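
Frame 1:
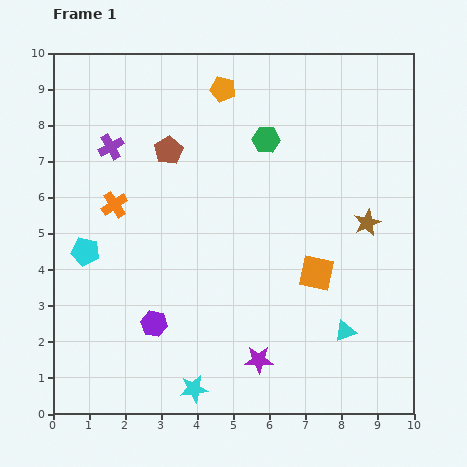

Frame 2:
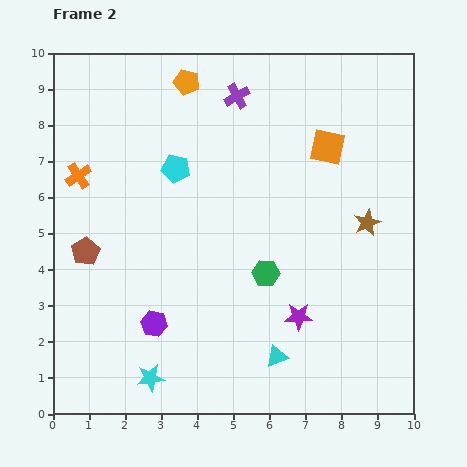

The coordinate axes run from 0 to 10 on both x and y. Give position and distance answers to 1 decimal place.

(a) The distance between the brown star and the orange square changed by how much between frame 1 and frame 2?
+0.4

Distance in frame 1: 2.0. Distance in frame 2: 2.4.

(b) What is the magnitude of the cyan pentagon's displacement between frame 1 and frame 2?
3.4

The cyan pentagon moved from (0.9, 4.5) to (3.4, 6.8), a distance of √(2.5² + 2.3²) ≈ 3.4.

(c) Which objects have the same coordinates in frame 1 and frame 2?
the purple hexagon, the brown star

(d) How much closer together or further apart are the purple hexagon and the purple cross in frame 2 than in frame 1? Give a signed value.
+1.7

Distance in frame 1: 5.0. Distance in frame 2: 6.7.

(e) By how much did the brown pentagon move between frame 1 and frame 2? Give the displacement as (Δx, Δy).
(-2.3, -2.8)

The brown pentagon was at (3.2, 7.3) in frame 1 and (0.9, 4.5) in frame 2.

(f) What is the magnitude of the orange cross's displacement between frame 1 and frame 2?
1.3

The orange cross moved from (1.7, 5.8) to (0.7, 6.6), a distance of √(1.0² + 0.8²) ≈ 1.3.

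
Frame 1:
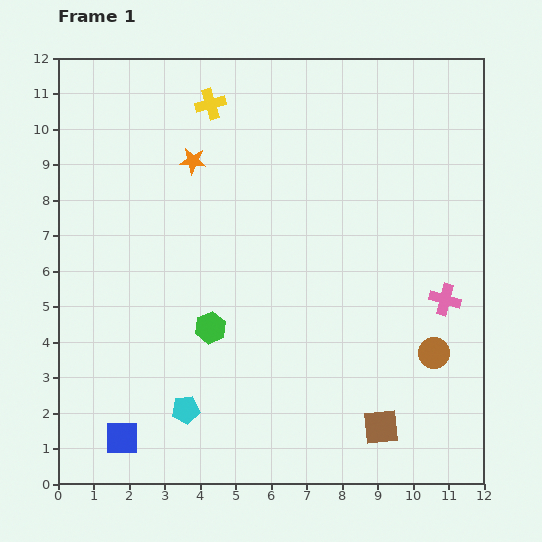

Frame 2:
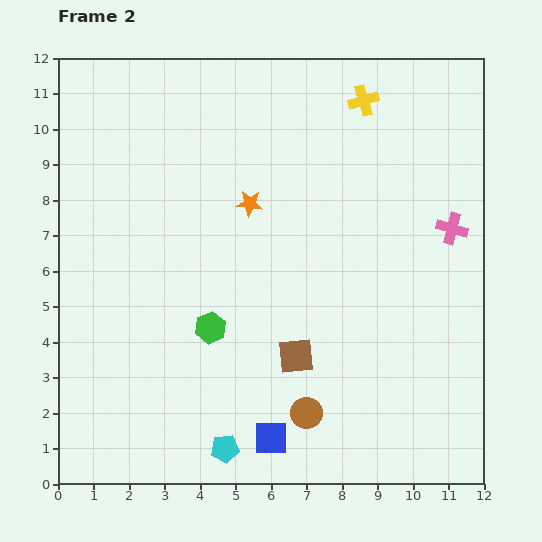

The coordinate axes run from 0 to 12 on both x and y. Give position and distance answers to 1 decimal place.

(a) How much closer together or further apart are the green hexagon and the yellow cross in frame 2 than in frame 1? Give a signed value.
+1.4

Distance in frame 1: 6.3. Distance in frame 2: 7.7.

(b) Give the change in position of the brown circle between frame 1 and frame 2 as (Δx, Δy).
(-3.6, -1.7)

The brown circle was at (10.6, 3.7) in frame 1 and (7.0, 2.0) in frame 2.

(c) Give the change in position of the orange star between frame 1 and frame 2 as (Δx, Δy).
(1.6, -1.2)

The orange star was at (3.8, 9.1) in frame 1 and (5.4, 7.9) in frame 2.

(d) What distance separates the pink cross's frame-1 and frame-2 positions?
2.0

The pink cross moved from (10.9, 5.2) to (11.1, 7.2), a distance of √(0.2² + 2.0²) ≈ 2.0.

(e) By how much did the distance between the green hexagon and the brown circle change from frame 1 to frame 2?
-2.7

Distance in frame 1: 6.3. Distance in frame 2: 3.6.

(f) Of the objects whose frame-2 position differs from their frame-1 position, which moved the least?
the cyan pentagon

(moved 1.6)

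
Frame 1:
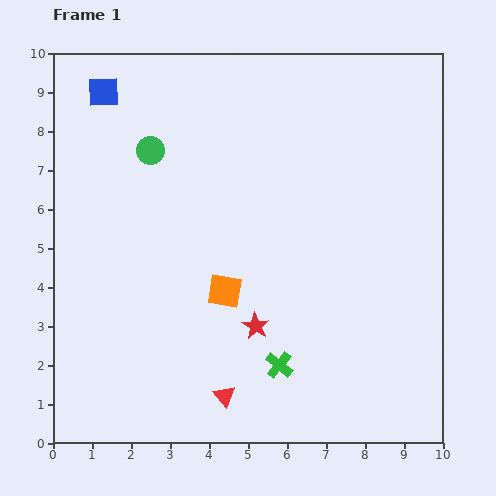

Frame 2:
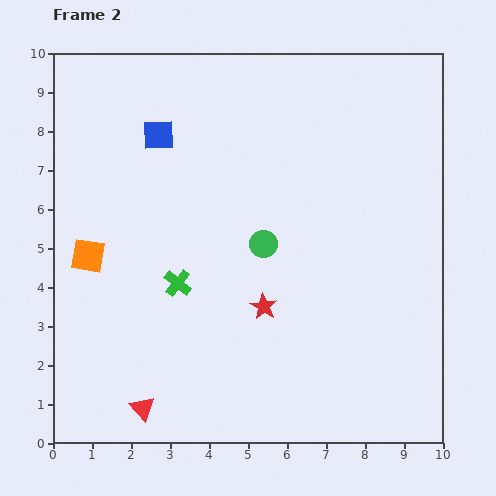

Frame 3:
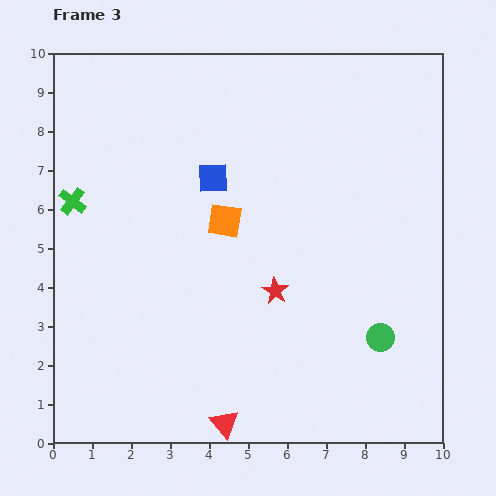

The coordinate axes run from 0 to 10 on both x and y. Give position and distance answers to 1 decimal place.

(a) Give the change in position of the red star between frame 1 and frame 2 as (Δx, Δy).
(0.2, 0.5)

The red star was at (5.2, 3.0) in frame 1 and (5.4, 3.5) in frame 2.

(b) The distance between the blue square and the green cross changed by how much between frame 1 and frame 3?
-4.7

Distance in frame 1: 8.3. Distance in frame 3: 3.6.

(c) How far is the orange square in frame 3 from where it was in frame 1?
1.8

The orange square moved from (4.4, 3.9) to (4.4, 5.7), a distance of √(0.0² + 1.8²) ≈ 1.8.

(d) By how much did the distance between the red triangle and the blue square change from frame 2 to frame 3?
-0.7

Distance in frame 2: 7.0. Distance in frame 3: 6.3.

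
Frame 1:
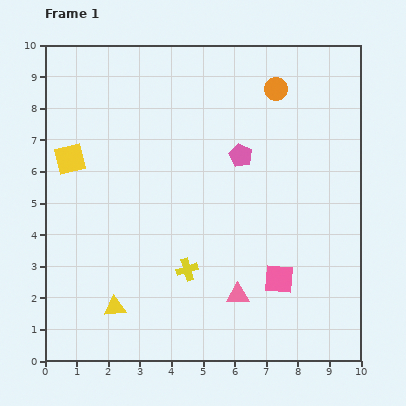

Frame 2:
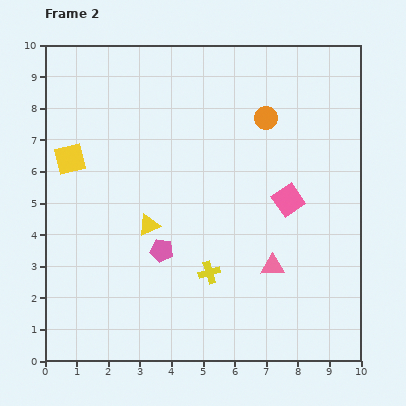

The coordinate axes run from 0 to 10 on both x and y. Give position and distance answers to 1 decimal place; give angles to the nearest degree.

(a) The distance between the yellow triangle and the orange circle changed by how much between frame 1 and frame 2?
-3.6

Distance in frame 1: 8.6. Distance in frame 2: 5.0.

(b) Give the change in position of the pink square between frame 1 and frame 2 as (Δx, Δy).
(0.3, 2.5)

The pink square was at (7.4, 2.6) in frame 1 and (7.7, 5.1) in frame 2.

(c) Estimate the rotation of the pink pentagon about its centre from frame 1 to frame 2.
16° counter-clockwise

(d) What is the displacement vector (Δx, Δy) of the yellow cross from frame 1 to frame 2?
(0.7, -0.1)

The yellow cross was at (4.5, 2.9) in frame 1 and (5.2, 2.8) in frame 2.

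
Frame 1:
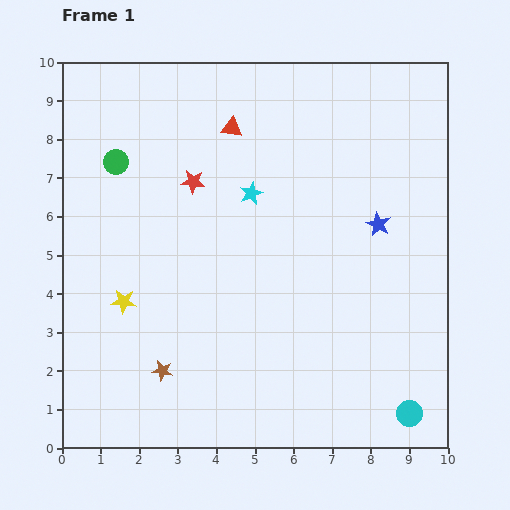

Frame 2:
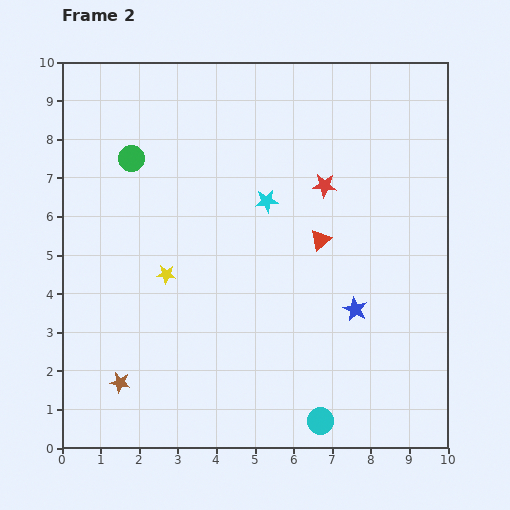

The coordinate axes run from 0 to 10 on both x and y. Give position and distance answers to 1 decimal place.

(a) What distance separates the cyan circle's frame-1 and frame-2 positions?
2.3

The cyan circle moved from (9.0, 0.9) to (6.7, 0.7), a distance of √(2.3² + 0.2²) ≈ 2.3.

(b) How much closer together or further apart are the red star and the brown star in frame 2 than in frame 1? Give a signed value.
+2.4

Distance in frame 1: 5.0. Distance in frame 2: 7.4.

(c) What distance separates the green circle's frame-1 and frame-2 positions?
0.4

The green circle moved from (1.4, 7.4) to (1.8, 7.5), a distance of √(0.4² + 0.1²) ≈ 0.4.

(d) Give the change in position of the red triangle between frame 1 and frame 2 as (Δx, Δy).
(2.3, -2.9)

The red triangle was at (4.4, 8.3) in frame 1 and (6.7, 5.4) in frame 2.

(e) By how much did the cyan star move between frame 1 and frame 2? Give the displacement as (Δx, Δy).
(0.4, -0.2)

The cyan star was at (4.9, 6.6) in frame 1 and (5.3, 6.4) in frame 2.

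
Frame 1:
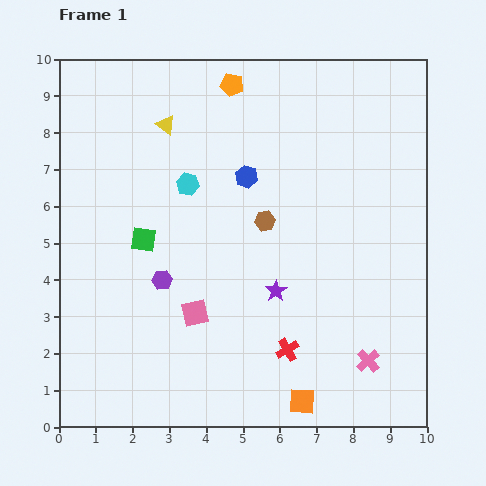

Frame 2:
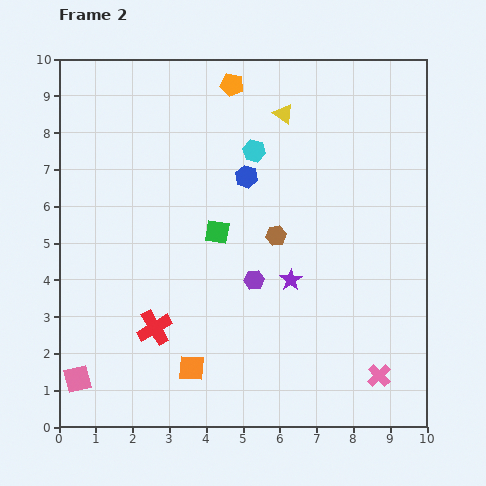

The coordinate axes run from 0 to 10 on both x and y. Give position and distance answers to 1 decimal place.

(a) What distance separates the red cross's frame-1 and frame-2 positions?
3.6

The red cross moved from (6.2, 2.1) to (2.6, 2.7), a distance of √(3.6² + 0.6²) ≈ 3.6.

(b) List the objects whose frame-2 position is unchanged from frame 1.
the orange pentagon, the blue hexagon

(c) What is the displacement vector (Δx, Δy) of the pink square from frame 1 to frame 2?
(-3.2, -1.8)

The pink square was at (3.7, 3.1) in frame 1 and (0.5, 1.3) in frame 2.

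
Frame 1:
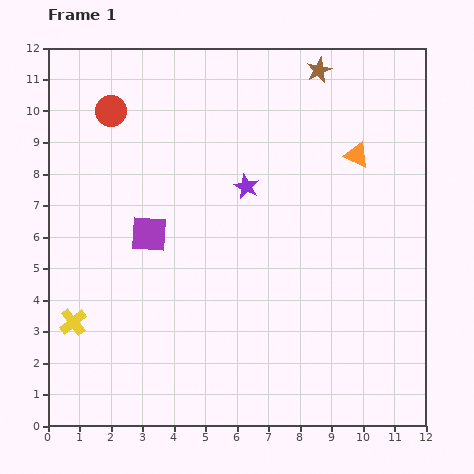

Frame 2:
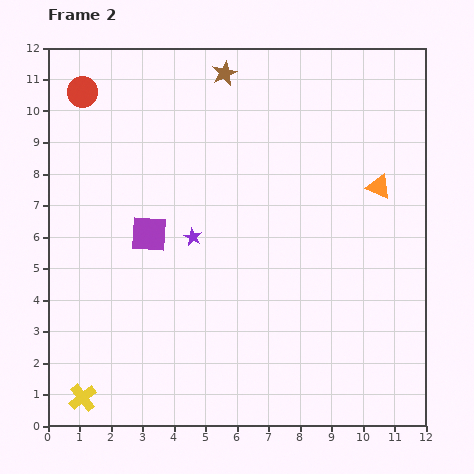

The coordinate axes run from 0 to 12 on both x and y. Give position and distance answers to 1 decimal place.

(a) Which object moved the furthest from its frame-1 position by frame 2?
the brown star

(moved 3.0; next 2.4)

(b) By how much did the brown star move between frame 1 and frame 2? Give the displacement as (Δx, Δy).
(-3.0, -0.1)

The brown star was at (8.6, 11.3) in frame 1 and (5.6, 11.2) in frame 2.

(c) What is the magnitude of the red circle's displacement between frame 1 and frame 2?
1.1

The red circle moved from (2.0, 10.0) to (1.1, 10.6), a distance of √(0.9² + 0.6²) ≈ 1.1.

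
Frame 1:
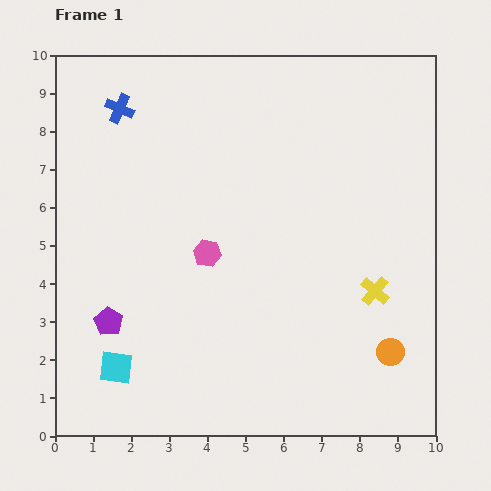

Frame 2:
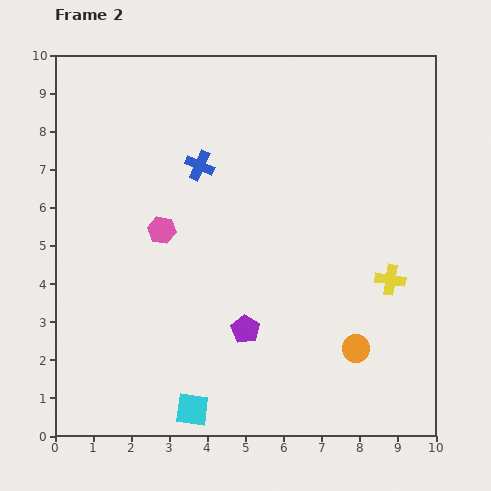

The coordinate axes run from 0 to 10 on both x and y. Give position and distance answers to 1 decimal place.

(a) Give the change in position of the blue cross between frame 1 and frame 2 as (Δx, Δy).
(2.1, -1.5)

The blue cross was at (1.7, 8.6) in frame 1 and (3.8, 7.1) in frame 2.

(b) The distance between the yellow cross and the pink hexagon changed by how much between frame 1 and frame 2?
+1.6

Distance in frame 1: 4.5. Distance in frame 2: 6.1.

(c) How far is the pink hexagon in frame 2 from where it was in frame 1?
1.3

The pink hexagon moved from (4.0, 4.8) to (2.8, 5.4), a distance of √(1.2² + 0.6²) ≈ 1.3.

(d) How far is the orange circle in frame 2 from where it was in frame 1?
0.9

The orange circle moved from (8.8, 2.2) to (7.9, 2.3), a distance of √(0.9² + 0.1²) ≈ 0.9.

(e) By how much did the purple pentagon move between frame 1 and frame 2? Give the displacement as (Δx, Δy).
(3.6, -0.2)

The purple pentagon was at (1.4, 3.0) in frame 1 and (5.0, 2.8) in frame 2.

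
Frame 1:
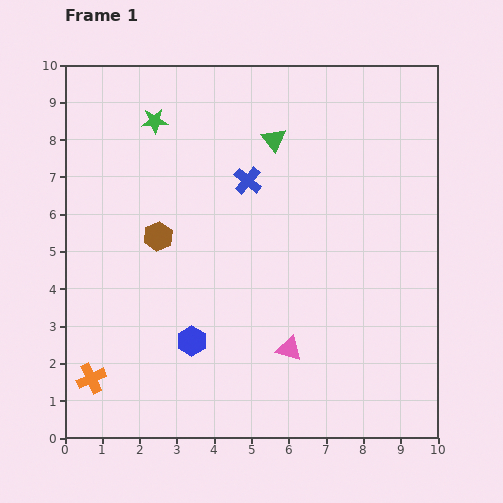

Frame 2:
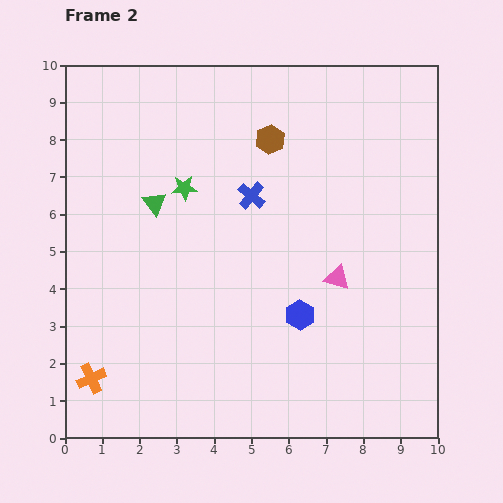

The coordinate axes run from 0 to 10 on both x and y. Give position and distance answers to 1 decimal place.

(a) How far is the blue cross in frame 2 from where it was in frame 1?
0.4

The blue cross moved from (4.9, 6.9) to (5.0, 6.5), a distance of √(0.1² + 0.4²) ≈ 0.4.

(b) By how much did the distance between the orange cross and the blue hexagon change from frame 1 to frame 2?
+3.0

Distance in frame 1: 2.9. Distance in frame 2: 5.9.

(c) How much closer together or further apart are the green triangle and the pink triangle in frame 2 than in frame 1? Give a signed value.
-0.3

Distance in frame 1: 5.6. Distance in frame 2: 5.3.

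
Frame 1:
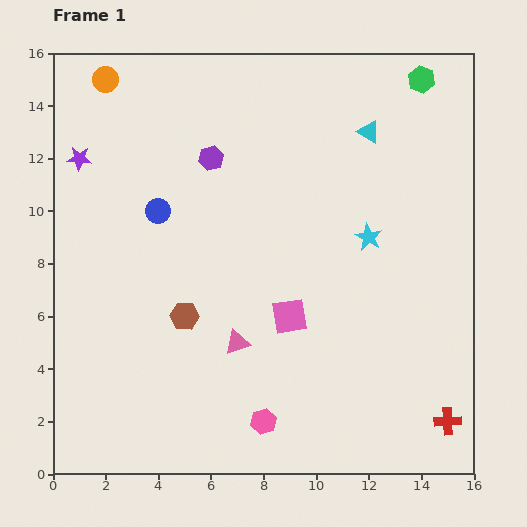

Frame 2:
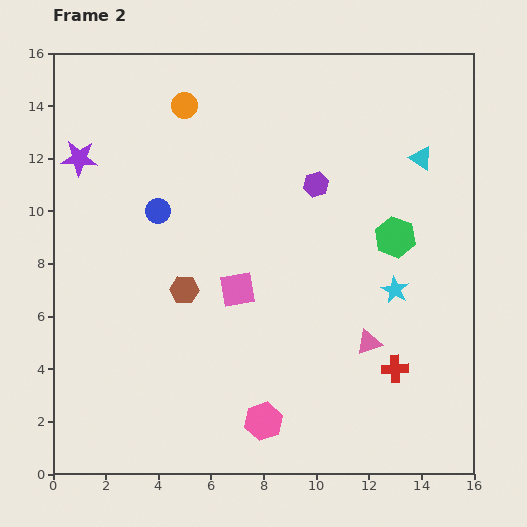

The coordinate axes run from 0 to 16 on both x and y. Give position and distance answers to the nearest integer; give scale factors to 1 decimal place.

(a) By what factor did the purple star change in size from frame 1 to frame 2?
1.5×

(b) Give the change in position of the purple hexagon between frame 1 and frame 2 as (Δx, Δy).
(4, -1)

The purple hexagon was at (6, 12) in frame 1 and (10, 11) in frame 2.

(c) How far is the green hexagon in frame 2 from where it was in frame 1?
6

The green hexagon moved from (14, 15) to (13, 9), a distance of √(1² + 6²) ≈ 6.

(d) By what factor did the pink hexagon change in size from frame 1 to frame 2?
1.5×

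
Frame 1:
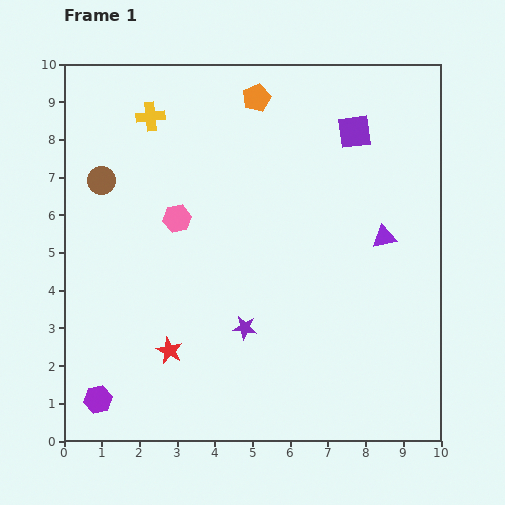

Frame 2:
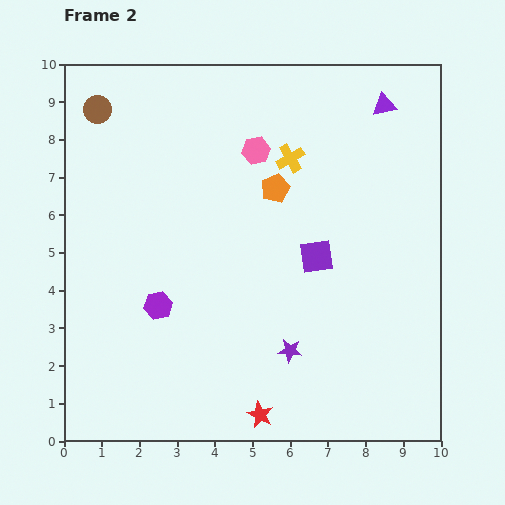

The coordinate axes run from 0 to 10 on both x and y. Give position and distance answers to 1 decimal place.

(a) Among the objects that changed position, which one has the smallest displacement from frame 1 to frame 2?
the purple star

(moved 1.3)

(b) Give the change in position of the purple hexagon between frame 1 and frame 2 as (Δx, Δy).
(1.6, 2.5)

The purple hexagon was at (0.9, 1.1) in frame 1 and (2.5, 3.6) in frame 2.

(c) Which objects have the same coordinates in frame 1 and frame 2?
none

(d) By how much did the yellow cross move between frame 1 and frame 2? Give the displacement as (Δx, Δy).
(3.7, -1.1)

The yellow cross was at (2.3, 8.6) in frame 1 and (6.0, 7.5) in frame 2.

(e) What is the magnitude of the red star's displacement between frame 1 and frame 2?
2.9

The red star moved from (2.8, 2.4) to (5.2, 0.7), a distance of √(2.4² + 1.7²) ≈ 2.9.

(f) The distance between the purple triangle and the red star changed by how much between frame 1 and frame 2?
+2.4

Distance in frame 1: 6.4. Distance in frame 2: 8.8.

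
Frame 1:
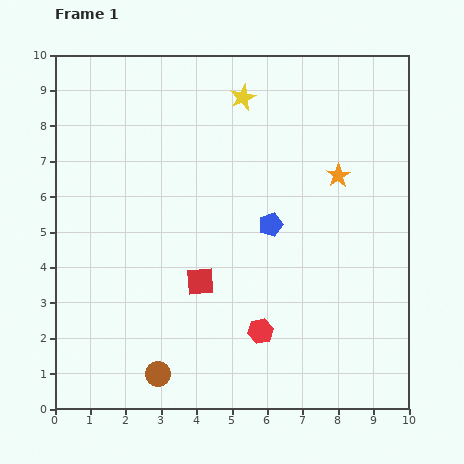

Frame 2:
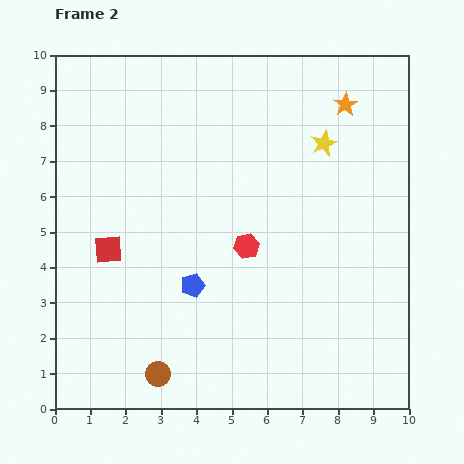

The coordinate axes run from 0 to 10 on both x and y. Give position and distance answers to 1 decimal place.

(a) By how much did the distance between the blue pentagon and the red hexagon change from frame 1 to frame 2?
-1.1

Distance in frame 1: 3.0. Distance in frame 2: 1.9.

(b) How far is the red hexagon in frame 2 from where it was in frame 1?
2.4

The red hexagon moved from (5.8, 2.2) to (5.4, 4.6), a distance of √(0.4² + 2.4²) ≈ 2.4.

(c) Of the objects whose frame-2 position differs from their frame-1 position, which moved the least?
the orange star

(moved 2.0)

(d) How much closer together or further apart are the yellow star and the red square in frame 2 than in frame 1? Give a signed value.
+1.5

Distance in frame 1: 5.3. Distance in frame 2: 6.8.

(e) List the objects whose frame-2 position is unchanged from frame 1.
the brown circle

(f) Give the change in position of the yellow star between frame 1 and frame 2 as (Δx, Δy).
(2.3, -1.3)

The yellow star was at (5.3, 8.8) in frame 1 and (7.6, 7.5) in frame 2.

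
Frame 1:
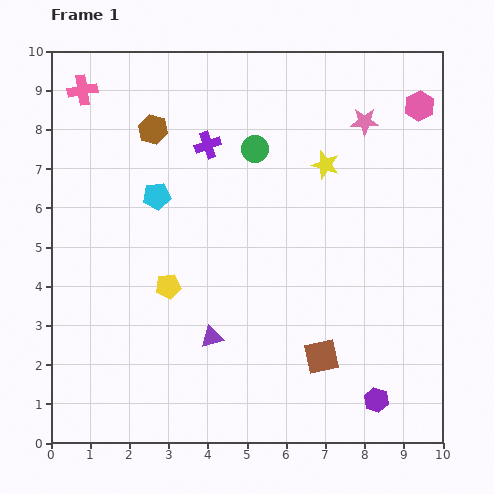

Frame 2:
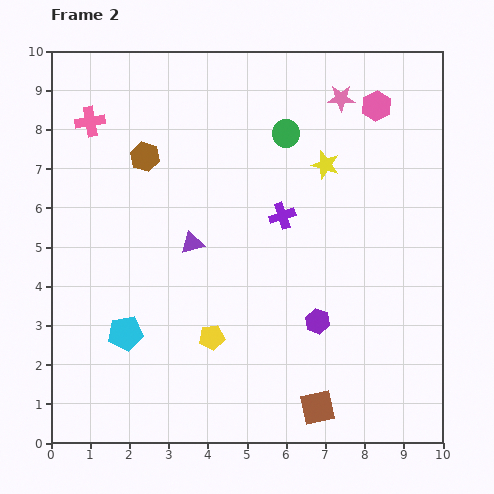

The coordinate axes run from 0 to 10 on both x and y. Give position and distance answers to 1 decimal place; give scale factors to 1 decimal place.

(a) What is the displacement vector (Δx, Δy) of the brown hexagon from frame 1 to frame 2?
(-0.2, -0.7)

The brown hexagon was at (2.6, 8.0) in frame 1 and (2.4, 7.3) in frame 2.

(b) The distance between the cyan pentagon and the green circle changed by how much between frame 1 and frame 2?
+3.7

Distance in frame 1: 2.8. Distance in frame 2: 6.5.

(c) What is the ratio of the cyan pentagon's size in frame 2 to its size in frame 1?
1.3×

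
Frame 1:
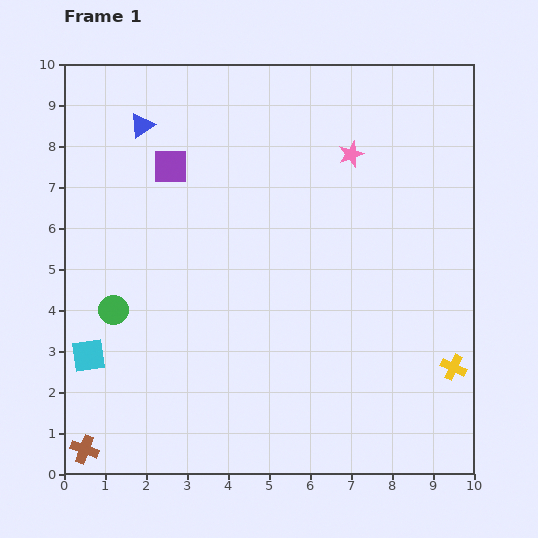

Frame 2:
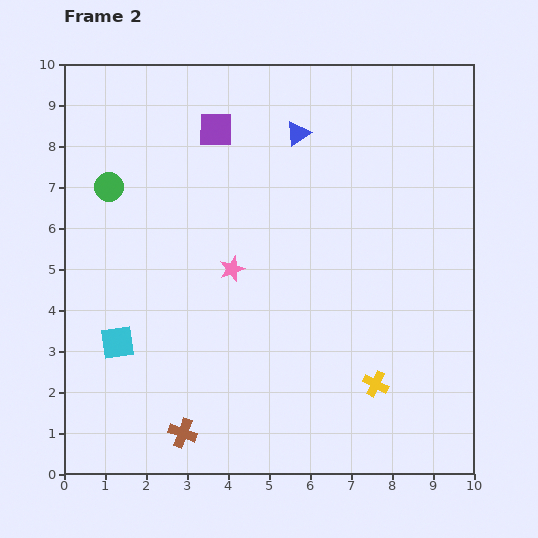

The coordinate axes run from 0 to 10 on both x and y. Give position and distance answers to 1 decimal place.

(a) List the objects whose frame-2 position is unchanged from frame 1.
none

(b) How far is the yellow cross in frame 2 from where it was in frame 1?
1.9

The yellow cross moved from (9.5, 2.6) to (7.6, 2.2), a distance of √(1.9² + 0.4²) ≈ 1.9.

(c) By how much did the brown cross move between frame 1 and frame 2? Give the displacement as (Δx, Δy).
(2.4, 0.4)

The brown cross was at (0.5, 0.6) in frame 1 and (2.9, 1.0) in frame 2.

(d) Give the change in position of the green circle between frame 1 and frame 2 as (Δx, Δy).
(-0.1, 3.0)

The green circle was at (1.2, 4.0) in frame 1 and (1.1, 7.0) in frame 2.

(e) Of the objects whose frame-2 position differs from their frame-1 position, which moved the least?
the cyan square

(moved 0.8)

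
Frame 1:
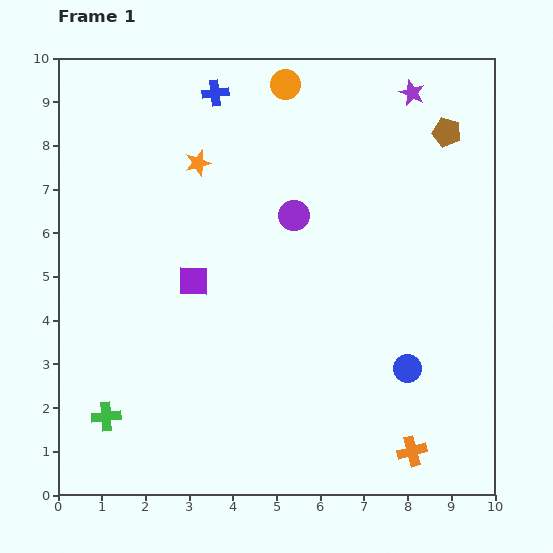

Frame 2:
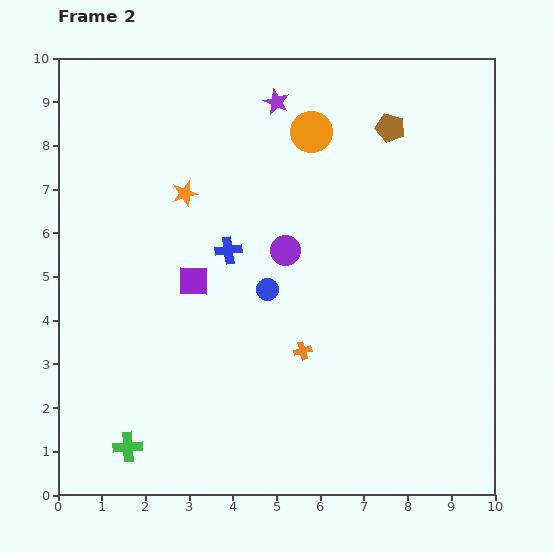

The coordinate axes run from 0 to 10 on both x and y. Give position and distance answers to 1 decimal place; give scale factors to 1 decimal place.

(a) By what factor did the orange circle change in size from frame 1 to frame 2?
1.4×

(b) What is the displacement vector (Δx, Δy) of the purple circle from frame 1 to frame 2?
(-0.2, -0.8)

The purple circle was at (5.4, 6.4) in frame 1 and (5.2, 5.6) in frame 2.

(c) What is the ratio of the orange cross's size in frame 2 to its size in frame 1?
0.6×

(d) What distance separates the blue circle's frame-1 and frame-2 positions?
3.7

The blue circle moved from (8.0, 2.9) to (4.8, 4.7), a distance of √(3.2² + 1.8²) ≈ 3.7.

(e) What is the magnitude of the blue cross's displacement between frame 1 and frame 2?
3.6

The blue cross moved from (3.6, 9.2) to (3.9, 5.6), a distance of √(0.3² + 3.6²) ≈ 3.6.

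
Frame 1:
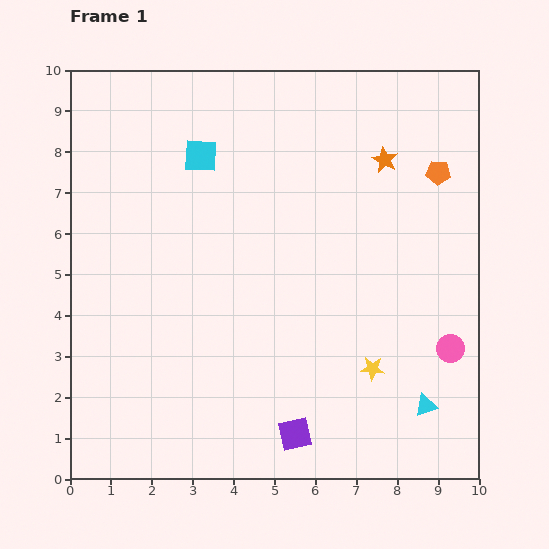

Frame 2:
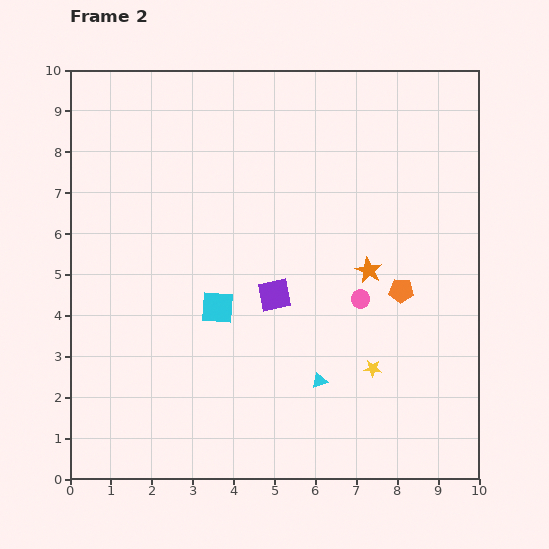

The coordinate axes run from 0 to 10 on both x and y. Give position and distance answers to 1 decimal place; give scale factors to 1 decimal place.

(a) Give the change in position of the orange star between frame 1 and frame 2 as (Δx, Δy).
(-0.4, -2.7)

The orange star was at (7.7, 7.8) in frame 1 and (7.3, 5.1) in frame 2.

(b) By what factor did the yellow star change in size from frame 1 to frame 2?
0.7×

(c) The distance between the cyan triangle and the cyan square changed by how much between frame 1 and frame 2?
-5.1

Distance in frame 1: 8.2. Distance in frame 2: 3.1.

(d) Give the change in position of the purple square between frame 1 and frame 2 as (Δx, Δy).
(-0.5, 3.4)

The purple square was at (5.5, 1.1) in frame 1 and (5.0, 4.5) in frame 2.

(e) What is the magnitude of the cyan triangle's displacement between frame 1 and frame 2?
2.7

The cyan triangle moved from (8.7, 1.8) to (6.1, 2.4), a distance of √(2.6² + 0.6²) ≈ 2.7.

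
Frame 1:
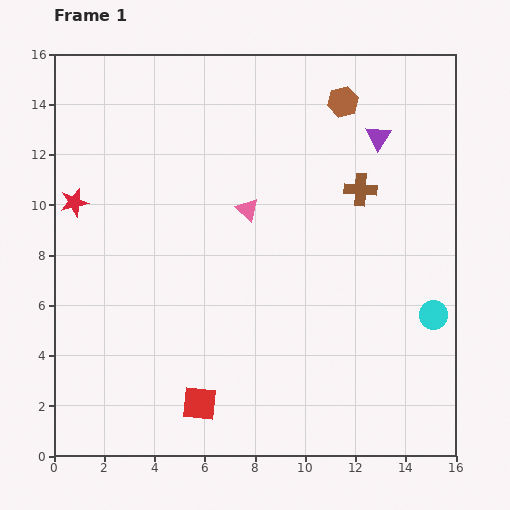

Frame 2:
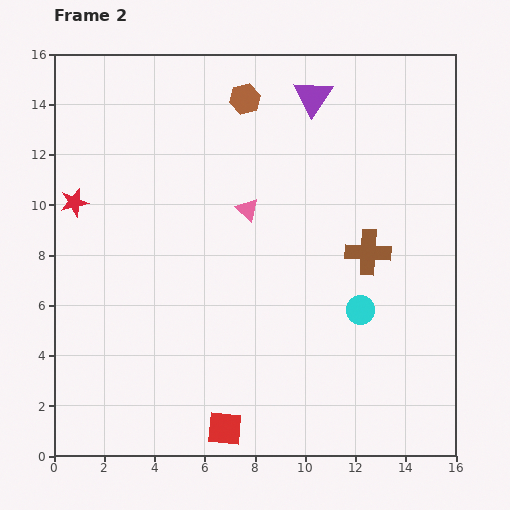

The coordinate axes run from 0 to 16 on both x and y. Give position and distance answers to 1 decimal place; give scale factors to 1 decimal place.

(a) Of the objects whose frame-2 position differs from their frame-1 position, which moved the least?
the red square

(moved 1.4)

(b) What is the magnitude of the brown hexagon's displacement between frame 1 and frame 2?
3.9

The brown hexagon moved from (11.5, 14.1) to (7.6, 14.2), a distance of √(3.9² + 0.1²) ≈ 3.9.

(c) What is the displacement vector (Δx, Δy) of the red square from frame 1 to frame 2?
(1.0, -1.0)

The red square was at (5.8, 2.1) in frame 1 and (6.8, 1.1) in frame 2.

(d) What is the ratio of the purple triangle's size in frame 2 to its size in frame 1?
1.5×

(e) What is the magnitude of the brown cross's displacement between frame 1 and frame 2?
2.5

The brown cross moved from (12.2, 10.6) to (12.5, 8.1), a distance of √(0.3² + 2.5²) ≈ 2.5.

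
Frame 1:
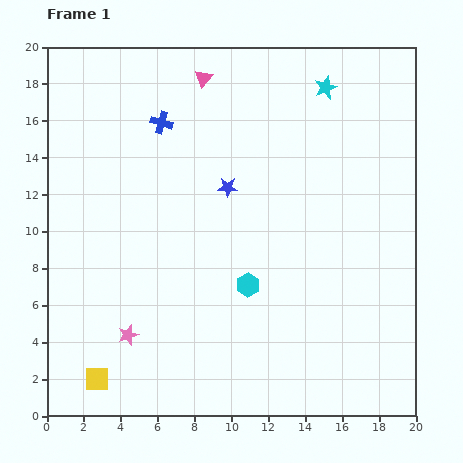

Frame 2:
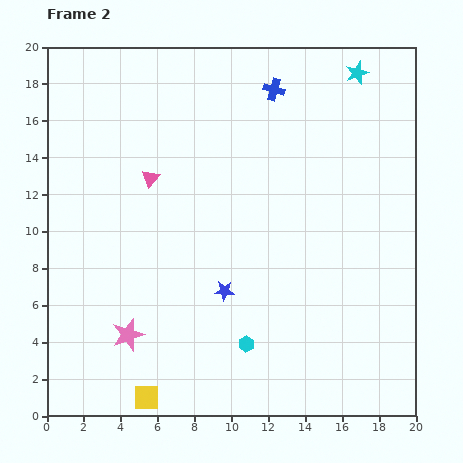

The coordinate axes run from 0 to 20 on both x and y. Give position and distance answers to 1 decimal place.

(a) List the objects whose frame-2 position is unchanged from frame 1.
the pink star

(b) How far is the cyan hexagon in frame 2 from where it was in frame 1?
3.2

The cyan hexagon moved from (10.9, 7.1) to (10.8, 3.9), a distance of √(0.1² + 3.2²) ≈ 3.2.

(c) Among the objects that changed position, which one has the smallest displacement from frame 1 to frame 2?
the cyan star

(moved 1.9)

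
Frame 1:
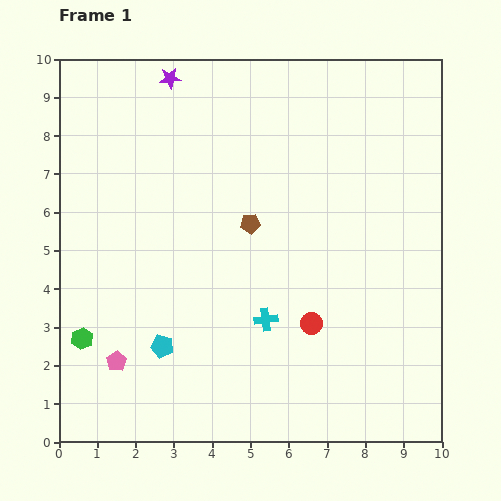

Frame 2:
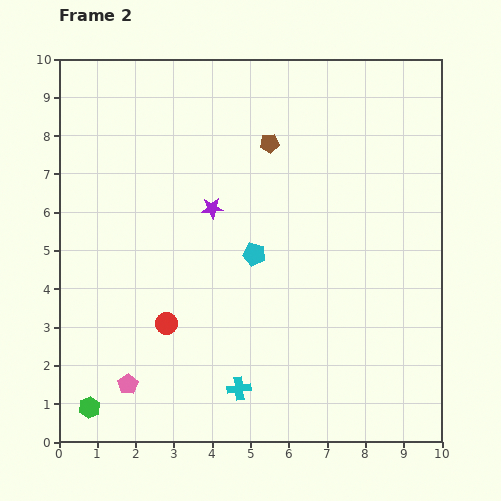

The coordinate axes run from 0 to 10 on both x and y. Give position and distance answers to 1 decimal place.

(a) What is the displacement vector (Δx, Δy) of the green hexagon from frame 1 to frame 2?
(0.2, -1.8)

The green hexagon was at (0.6, 2.7) in frame 1 and (0.8, 0.9) in frame 2.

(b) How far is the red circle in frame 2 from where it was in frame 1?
3.8

The red circle moved from (6.6, 3.1) to (2.8, 3.1), a distance of √(3.8² + 0.0²) ≈ 3.8.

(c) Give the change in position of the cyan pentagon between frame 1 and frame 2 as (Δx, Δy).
(2.4, 2.4)

The cyan pentagon was at (2.7, 2.5) in frame 1 and (5.1, 4.9) in frame 2.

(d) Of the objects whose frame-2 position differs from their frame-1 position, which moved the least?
the pink pentagon

(moved 0.7)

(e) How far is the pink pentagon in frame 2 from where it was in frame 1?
0.7

The pink pentagon moved from (1.5, 2.1) to (1.8, 1.5), a distance of √(0.3² + 0.6²) ≈ 0.7.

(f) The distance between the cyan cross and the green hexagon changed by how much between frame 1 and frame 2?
-0.9

Distance in frame 1: 4.8. Distance in frame 2: 3.9.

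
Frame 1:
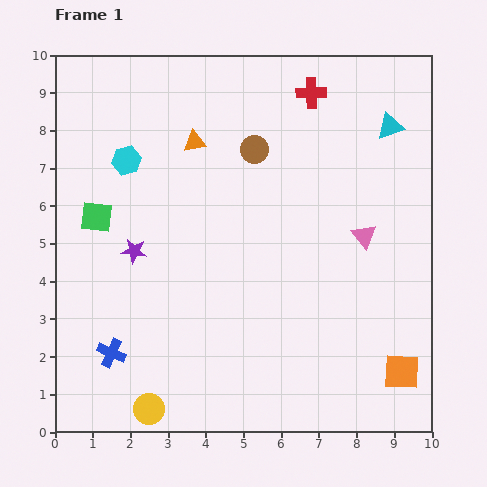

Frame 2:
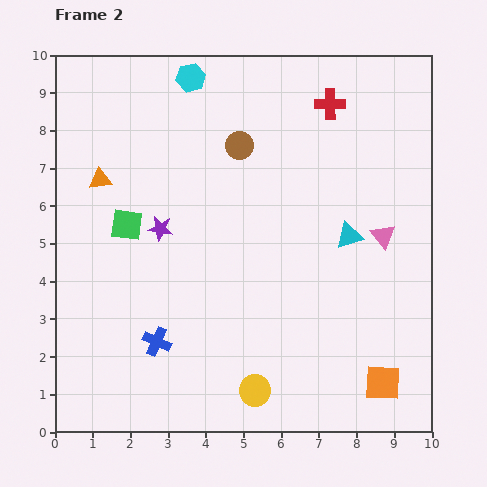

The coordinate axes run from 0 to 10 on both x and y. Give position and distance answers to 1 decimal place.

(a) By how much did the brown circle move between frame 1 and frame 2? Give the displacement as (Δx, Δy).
(-0.4, 0.1)

The brown circle was at (5.3, 7.5) in frame 1 and (4.9, 7.6) in frame 2.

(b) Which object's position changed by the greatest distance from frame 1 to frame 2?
the cyan triangle

(moved 3.1; next 2.8)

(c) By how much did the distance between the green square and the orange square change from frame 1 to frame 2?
-1.1

Distance in frame 1: 9.1. Distance in frame 2: 8.0.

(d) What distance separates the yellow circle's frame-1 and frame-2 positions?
2.8

The yellow circle moved from (2.5, 0.6) to (5.3, 1.1), a distance of √(2.8² + 0.5²) ≈ 2.8.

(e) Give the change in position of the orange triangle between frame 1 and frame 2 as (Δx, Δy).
(-2.5, -1.0)

The orange triangle was at (3.7, 7.7) in frame 1 and (1.2, 6.7) in frame 2.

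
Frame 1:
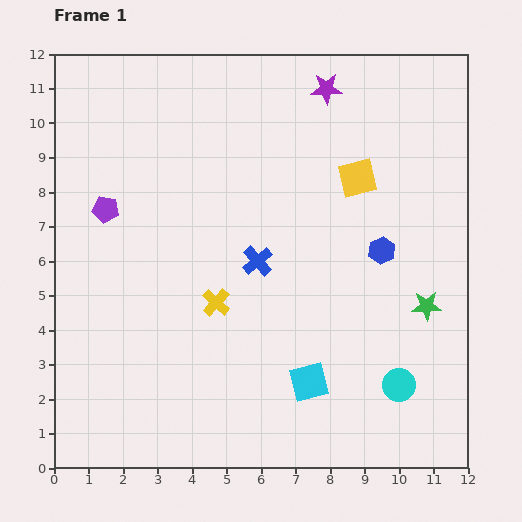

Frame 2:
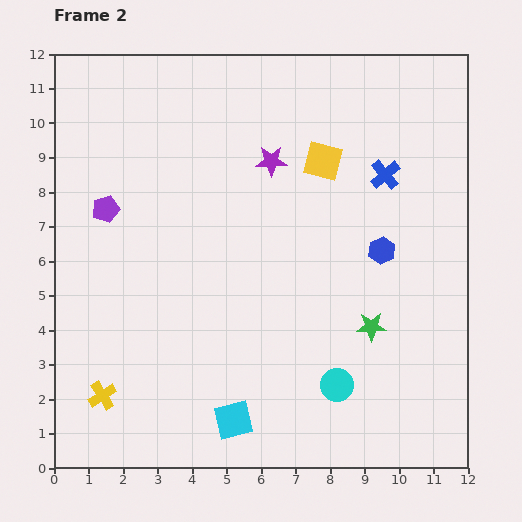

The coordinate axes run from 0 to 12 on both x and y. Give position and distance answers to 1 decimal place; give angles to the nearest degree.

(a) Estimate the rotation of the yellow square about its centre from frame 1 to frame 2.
28° clockwise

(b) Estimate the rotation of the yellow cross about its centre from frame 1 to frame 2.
15° clockwise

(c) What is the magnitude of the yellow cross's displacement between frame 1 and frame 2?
4.3

The yellow cross moved from (4.7, 4.8) to (1.4, 2.1), a distance of √(3.3² + 2.7²) ≈ 4.3.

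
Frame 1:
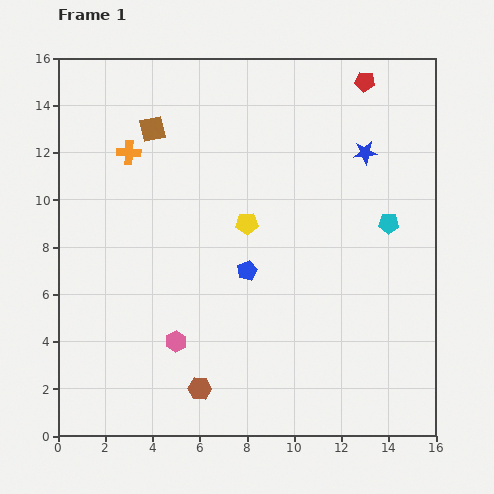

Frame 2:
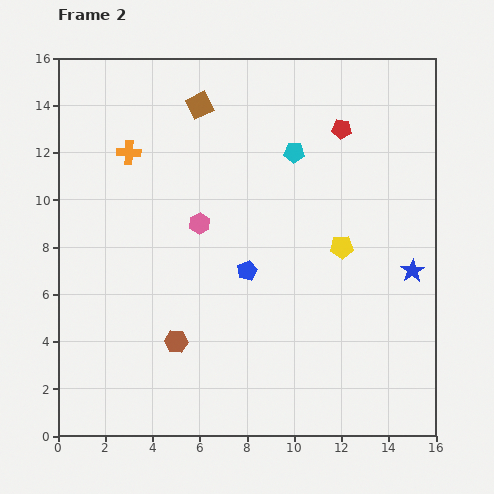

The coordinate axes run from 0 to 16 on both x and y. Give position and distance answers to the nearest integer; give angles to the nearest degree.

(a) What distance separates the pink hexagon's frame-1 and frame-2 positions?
5

The pink hexagon moved from (5, 4) to (6, 9), a distance of √(1² + 5²) ≈ 5.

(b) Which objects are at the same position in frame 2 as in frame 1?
the blue pentagon, the orange cross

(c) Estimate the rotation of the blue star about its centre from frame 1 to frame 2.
26° counter-clockwise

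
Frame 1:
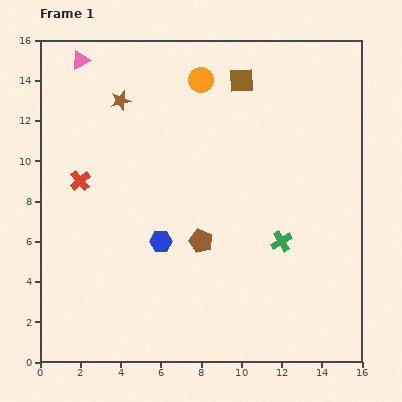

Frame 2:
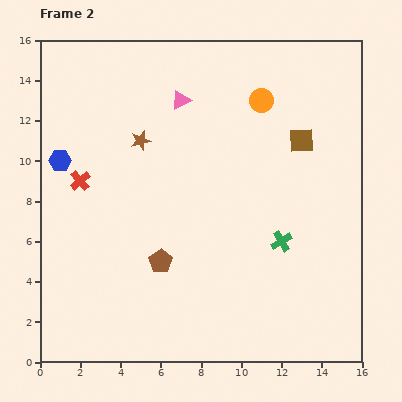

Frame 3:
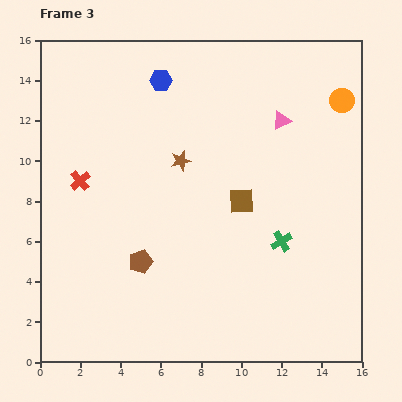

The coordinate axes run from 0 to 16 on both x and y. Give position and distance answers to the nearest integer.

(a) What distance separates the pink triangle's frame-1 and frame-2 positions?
5

The pink triangle moved from (2, 15) to (7, 13), a distance of √(5² + 2²) ≈ 5.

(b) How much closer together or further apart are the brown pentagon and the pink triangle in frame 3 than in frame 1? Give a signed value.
-1

Distance in frame 1: 11. Distance in frame 3: 10.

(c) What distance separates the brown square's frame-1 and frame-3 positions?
6

The brown square moved from (10, 14) to (10, 8), a distance of √(0² + 6²) ≈ 6.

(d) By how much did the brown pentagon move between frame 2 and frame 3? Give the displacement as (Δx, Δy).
(-1, 0)

The brown pentagon was at (6, 5) in frame 2 and (5, 5) in frame 3.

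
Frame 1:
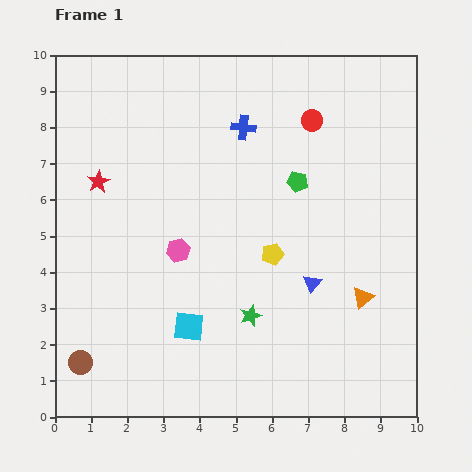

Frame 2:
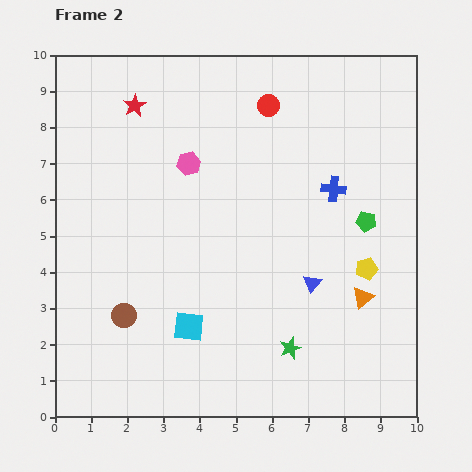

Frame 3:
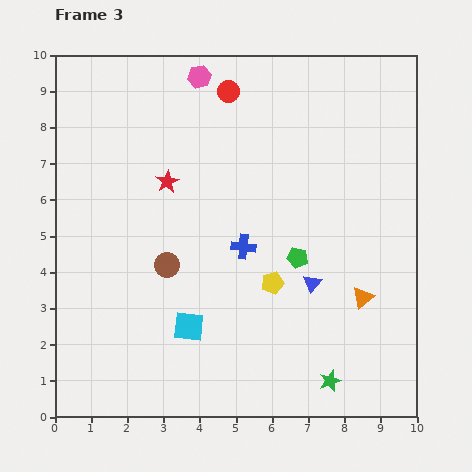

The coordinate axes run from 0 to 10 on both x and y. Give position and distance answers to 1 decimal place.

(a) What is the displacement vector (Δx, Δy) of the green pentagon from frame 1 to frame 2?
(1.9, -1.1)

The green pentagon was at (6.7, 6.5) in frame 1 and (8.6, 5.4) in frame 2.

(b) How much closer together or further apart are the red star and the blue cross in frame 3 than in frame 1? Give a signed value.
-1.5

Distance in frame 1: 4.3. Distance in frame 3: 2.8.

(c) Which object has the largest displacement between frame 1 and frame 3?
the pink hexagon

(moved 4.8; next 3.6)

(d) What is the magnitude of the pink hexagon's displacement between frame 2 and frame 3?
2.4

The pink hexagon moved from (3.7, 7.0) to (4.0, 9.4), a distance of √(0.3² + 2.4²) ≈ 2.4.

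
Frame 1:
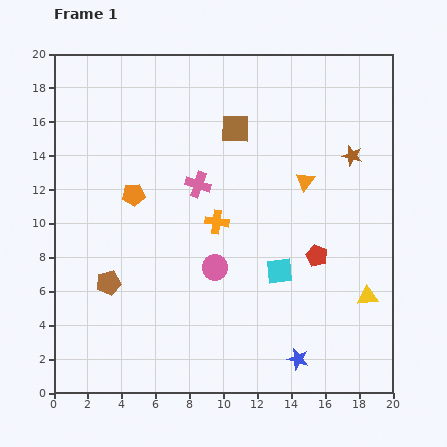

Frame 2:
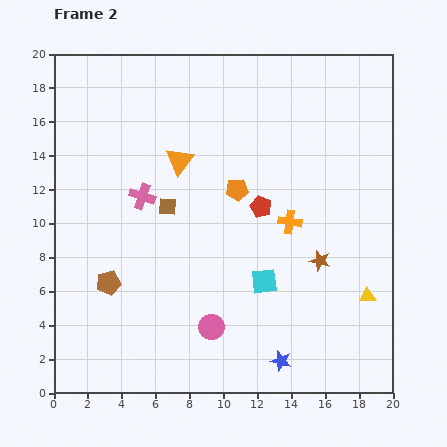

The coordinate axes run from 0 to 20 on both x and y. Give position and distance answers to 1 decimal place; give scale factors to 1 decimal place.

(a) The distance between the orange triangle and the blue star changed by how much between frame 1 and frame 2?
+2.7

Distance in frame 1: 10.5. Distance in frame 2: 13.2.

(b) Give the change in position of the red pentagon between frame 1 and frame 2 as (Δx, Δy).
(-3.3, 2.9)

The red pentagon was at (15.5, 8.1) in frame 1 and (12.2, 11.0) in frame 2.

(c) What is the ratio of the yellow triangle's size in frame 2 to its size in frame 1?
0.8×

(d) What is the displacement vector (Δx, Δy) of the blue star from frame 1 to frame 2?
(-1.0, -0.1)

The blue star was at (14.4, 2.0) in frame 1 and (13.4, 1.9) in frame 2.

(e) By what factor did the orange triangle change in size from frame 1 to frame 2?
1.5×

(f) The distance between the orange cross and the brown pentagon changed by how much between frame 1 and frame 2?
+4.0

Distance in frame 1: 7.3. Distance in frame 2: 11.3.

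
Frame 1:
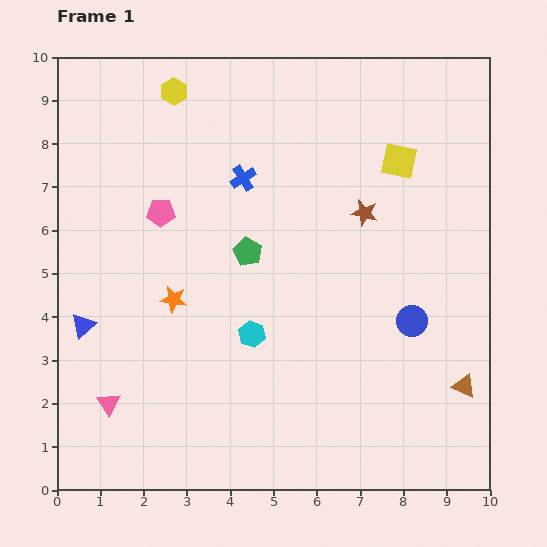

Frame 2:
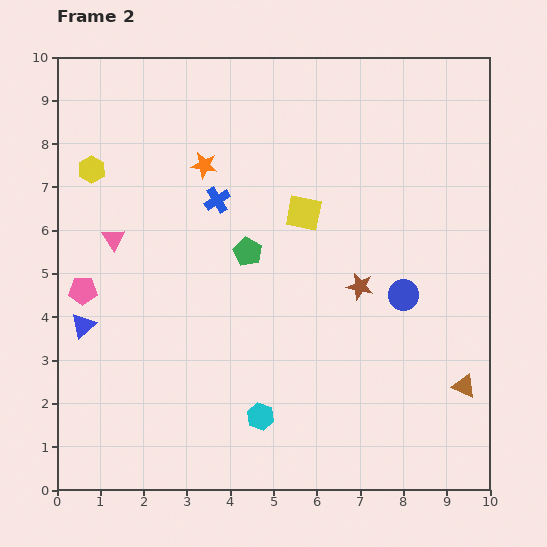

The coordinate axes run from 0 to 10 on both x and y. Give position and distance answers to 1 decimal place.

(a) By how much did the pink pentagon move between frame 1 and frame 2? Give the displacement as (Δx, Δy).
(-1.8, -1.8)

The pink pentagon was at (2.4, 6.4) in frame 1 and (0.6, 4.6) in frame 2.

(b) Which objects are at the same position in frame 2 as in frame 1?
the blue triangle, the brown triangle, the green pentagon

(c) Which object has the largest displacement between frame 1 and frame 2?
the pink triangle

(moved 3.8; next 3.2)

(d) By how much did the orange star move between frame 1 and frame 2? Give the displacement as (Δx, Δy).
(0.7, 3.1)

The orange star was at (2.7, 4.4) in frame 1 and (3.4, 7.5) in frame 2.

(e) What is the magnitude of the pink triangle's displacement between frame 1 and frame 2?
3.8

The pink triangle moved from (1.2, 2.0) to (1.3, 5.8), a distance of √(0.1² + 3.8²) ≈ 3.8.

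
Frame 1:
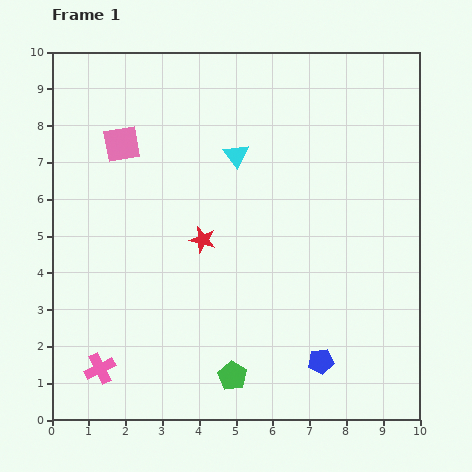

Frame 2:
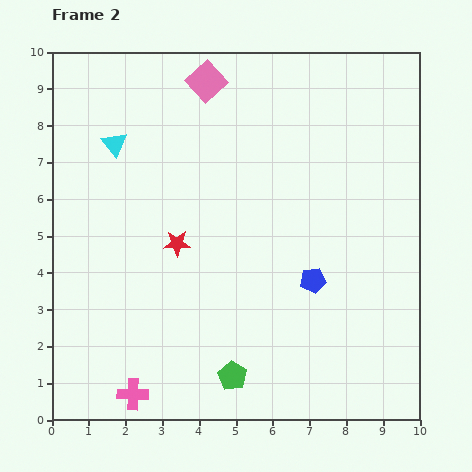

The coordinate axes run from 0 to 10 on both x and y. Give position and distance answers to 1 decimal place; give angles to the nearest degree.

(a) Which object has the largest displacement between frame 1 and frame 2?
the cyan triangle

(moved 3.3; next 2.9)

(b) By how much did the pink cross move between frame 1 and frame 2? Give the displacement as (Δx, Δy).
(0.9, -0.7)

The pink cross was at (1.3, 1.4) in frame 1 and (2.2, 0.7) in frame 2.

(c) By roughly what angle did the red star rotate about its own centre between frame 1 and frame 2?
15° counter-clockwise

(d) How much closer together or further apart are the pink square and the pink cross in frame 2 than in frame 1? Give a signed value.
+2.6

Distance in frame 1: 6.1. Distance in frame 2: 8.7.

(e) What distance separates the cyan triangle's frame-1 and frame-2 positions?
3.3

The cyan triangle moved from (5.0, 7.2) to (1.7, 7.5), a distance of √(3.3² + 0.3²) ≈ 3.3.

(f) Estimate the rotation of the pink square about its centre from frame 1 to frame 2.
33° counter-clockwise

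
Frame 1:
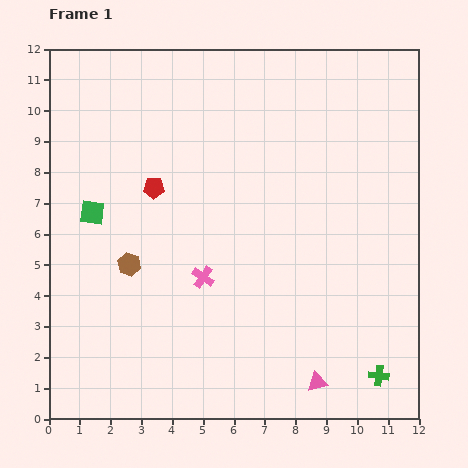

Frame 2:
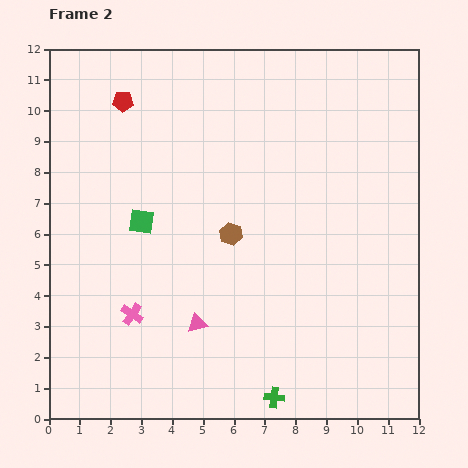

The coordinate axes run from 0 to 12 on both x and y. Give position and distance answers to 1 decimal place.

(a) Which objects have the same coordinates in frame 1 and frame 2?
none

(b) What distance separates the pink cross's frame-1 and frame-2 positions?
2.6

The pink cross moved from (5.0, 4.6) to (2.7, 3.4), a distance of √(2.3² + 1.2²) ≈ 2.6.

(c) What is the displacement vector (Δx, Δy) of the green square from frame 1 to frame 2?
(1.6, -0.3)

The green square was at (1.4, 6.7) in frame 1 and (3.0, 6.4) in frame 2.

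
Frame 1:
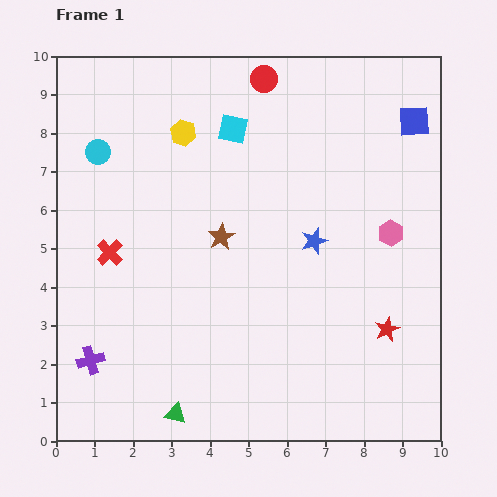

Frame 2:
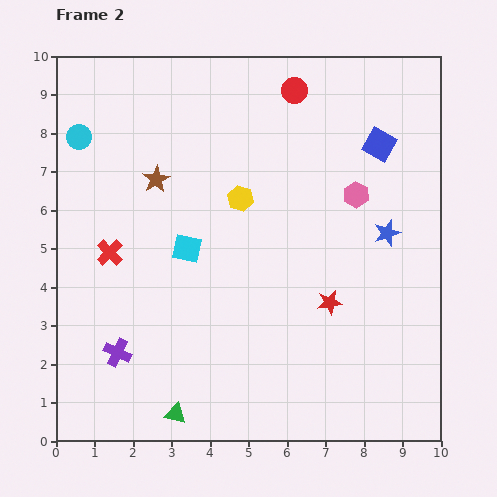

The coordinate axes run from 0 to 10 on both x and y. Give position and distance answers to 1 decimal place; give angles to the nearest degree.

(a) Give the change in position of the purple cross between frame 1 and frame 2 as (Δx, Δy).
(0.7, 0.2)

The purple cross was at (0.9, 2.1) in frame 1 and (1.6, 2.3) in frame 2.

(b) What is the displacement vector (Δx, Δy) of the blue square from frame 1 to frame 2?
(-0.9, -0.6)

The blue square was at (9.3, 8.3) in frame 1 and (8.4, 7.7) in frame 2.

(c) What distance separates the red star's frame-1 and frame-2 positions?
1.7

The red star moved from (8.6, 2.9) to (7.1, 3.6), a distance of √(1.5² + 0.7²) ≈ 1.7.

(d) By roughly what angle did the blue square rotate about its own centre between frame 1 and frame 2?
33° clockwise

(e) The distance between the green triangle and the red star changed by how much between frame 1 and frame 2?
-1.0

Distance in frame 1: 5.9. Distance in frame 2: 4.9.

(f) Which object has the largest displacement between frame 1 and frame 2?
the cyan square

(moved 3.3; next 2.3)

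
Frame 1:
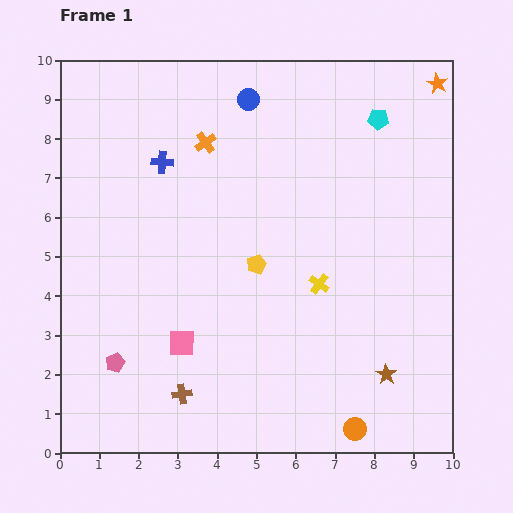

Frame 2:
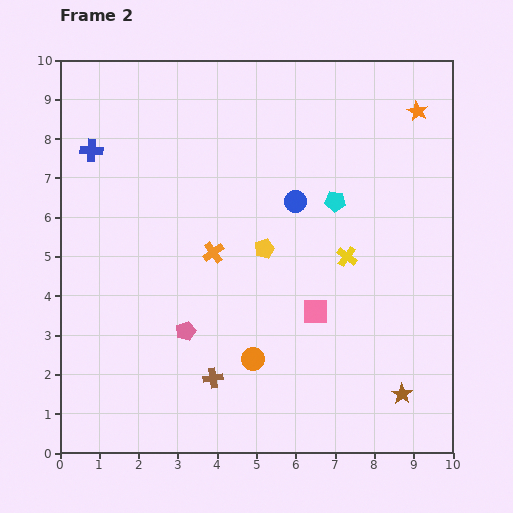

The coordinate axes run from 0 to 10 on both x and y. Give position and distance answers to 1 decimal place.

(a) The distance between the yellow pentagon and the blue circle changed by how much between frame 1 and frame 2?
-2.8

Distance in frame 1: 4.2. Distance in frame 2: 1.4.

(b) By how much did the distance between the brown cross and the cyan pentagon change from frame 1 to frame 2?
-3.1

Distance in frame 1: 8.6. Distance in frame 2: 5.5.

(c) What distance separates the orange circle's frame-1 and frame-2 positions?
3.2

The orange circle moved from (7.5, 0.6) to (4.9, 2.4), a distance of √(2.6² + 1.8²) ≈ 3.2.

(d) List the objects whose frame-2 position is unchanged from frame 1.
none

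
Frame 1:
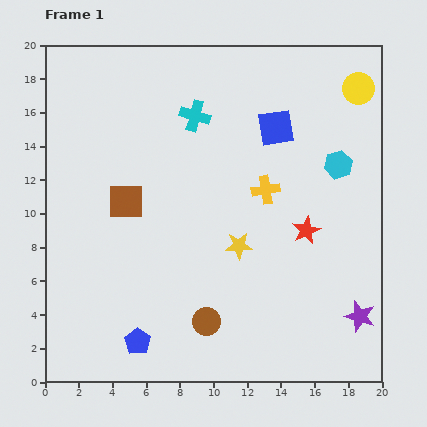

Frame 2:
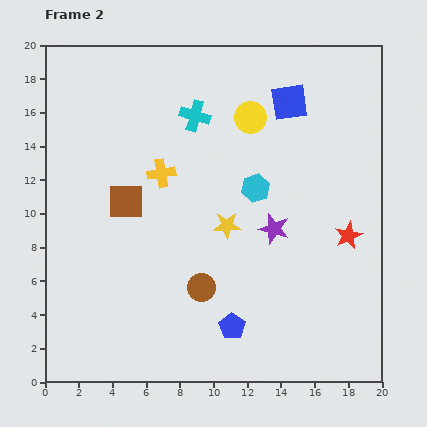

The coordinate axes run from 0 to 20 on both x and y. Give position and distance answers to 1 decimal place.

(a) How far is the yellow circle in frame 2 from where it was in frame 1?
6.6

The yellow circle moved from (18.6, 17.4) to (12.2, 15.7), a distance of √(6.4² + 1.7²) ≈ 6.6.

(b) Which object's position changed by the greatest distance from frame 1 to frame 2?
the purple star

(moved 7.3; next 6.6)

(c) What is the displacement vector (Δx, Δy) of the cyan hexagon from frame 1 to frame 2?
(-4.9, -1.4)

The cyan hexagon was at (17.4, 12.9) in frame 1 and (12.5, 11.5) in frame 2.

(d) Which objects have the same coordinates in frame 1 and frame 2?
the cyan cross, the brown square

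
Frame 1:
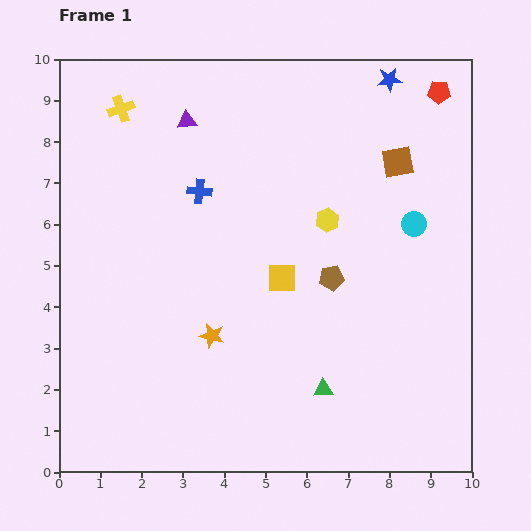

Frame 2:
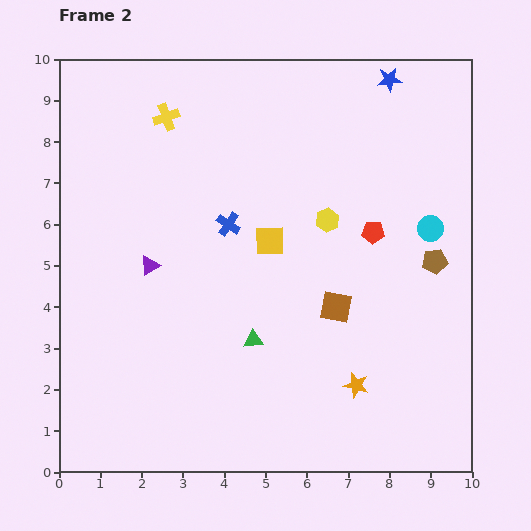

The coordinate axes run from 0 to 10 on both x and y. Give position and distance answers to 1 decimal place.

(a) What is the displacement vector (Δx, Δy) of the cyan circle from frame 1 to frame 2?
(0.4, -0.1)

The cyan circle was at (8.6, 6.0) in frame 1 and (9.0, 5.9) in frame 2.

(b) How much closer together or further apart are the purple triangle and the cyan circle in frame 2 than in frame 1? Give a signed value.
+0.9

Distance in frame 1: 6.0. Distance in frame 2: 6.9.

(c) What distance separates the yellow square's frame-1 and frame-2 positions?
0.9

The yellow square moved from (5.4, 4.7) to (5.1, 5.6), a distance of √(0.3² + 0.9²) ≈ 0.9.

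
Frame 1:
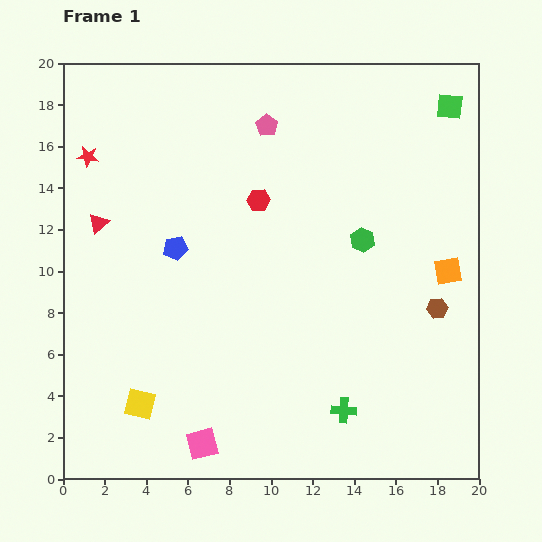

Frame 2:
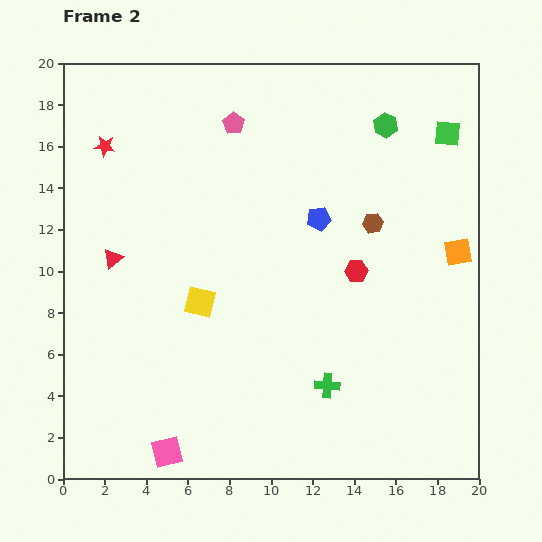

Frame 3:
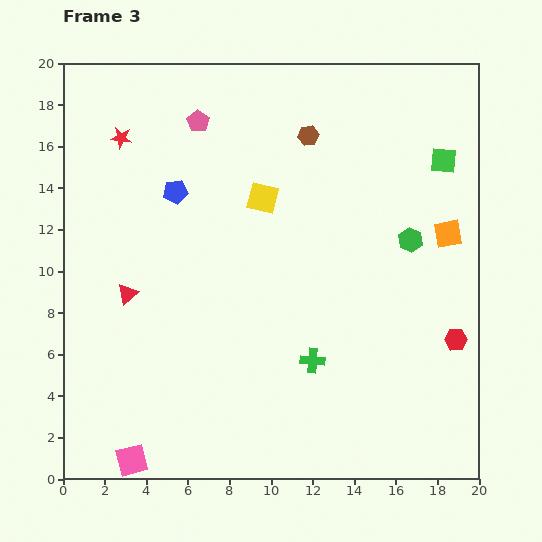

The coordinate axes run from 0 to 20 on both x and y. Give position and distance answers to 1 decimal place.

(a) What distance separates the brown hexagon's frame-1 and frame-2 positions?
5.1

The brown hexagon moved from (18.0, 8.2) to (14.9, 12.3), a distance of √(3.1² + 4.1²) ≈ 5.1.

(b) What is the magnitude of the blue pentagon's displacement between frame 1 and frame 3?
2.7

The blue pentagon moved from (5.4, 11.1) to (5.4, 13.8), a distance of √(0.0² + 2.7²) ≈ 2.7.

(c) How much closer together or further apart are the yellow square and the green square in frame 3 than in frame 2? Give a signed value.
-5.5

Distance in frame 2: 14.4. Distance in frame 3: 8.9.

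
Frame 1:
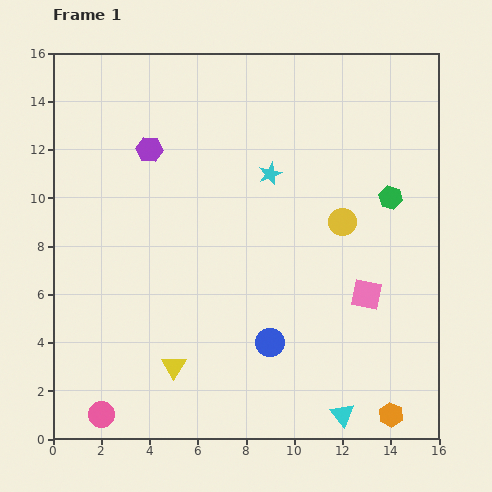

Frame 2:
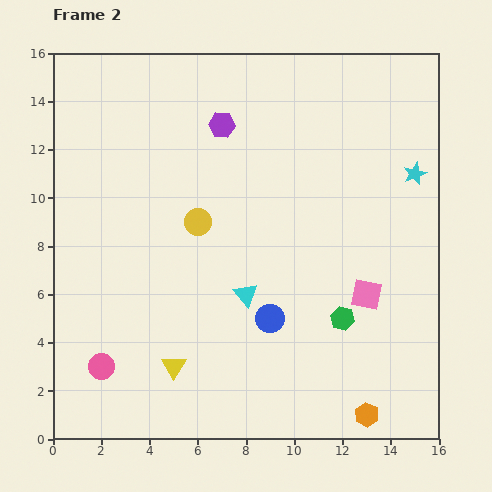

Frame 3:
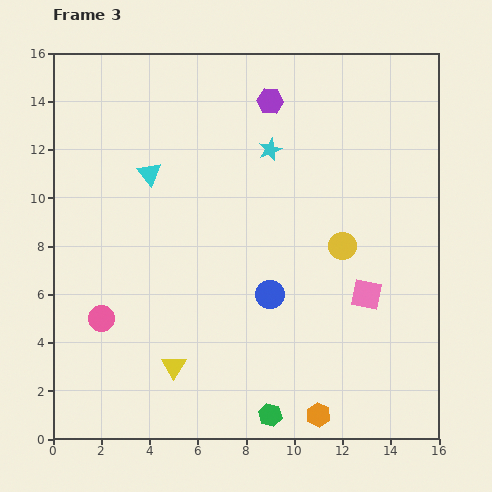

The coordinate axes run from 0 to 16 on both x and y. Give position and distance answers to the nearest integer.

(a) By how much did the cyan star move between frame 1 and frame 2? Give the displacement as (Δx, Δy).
(6, 0)

The cyan star was at (9, 11) in frame 1 and (15, 11) in frame 2.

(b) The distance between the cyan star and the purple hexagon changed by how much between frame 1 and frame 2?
+3

Distance in frame 1: 5. Distance in frame 2: 8.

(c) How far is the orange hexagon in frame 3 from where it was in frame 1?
3

The orange hexagon moved from (14, 1) to (11, 1), a distance of √(3² + 0²) ≈ 3.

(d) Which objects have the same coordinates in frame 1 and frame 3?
the yellow triangle, the pink square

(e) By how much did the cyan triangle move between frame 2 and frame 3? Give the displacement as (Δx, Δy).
(-4, 5)

The cyan triangle was at (8, 6) in frame 2 and (4, 11) in frame 3.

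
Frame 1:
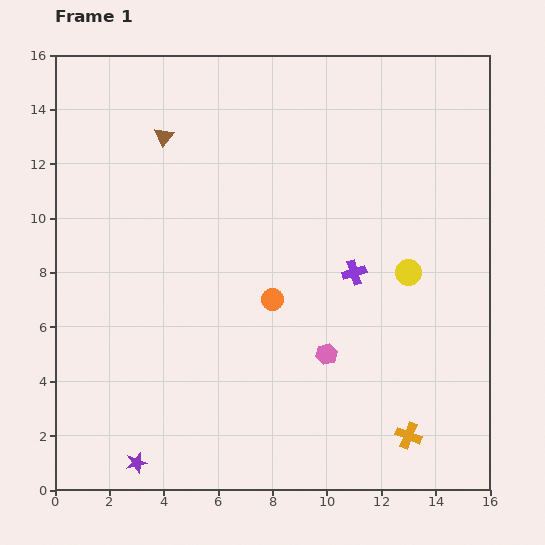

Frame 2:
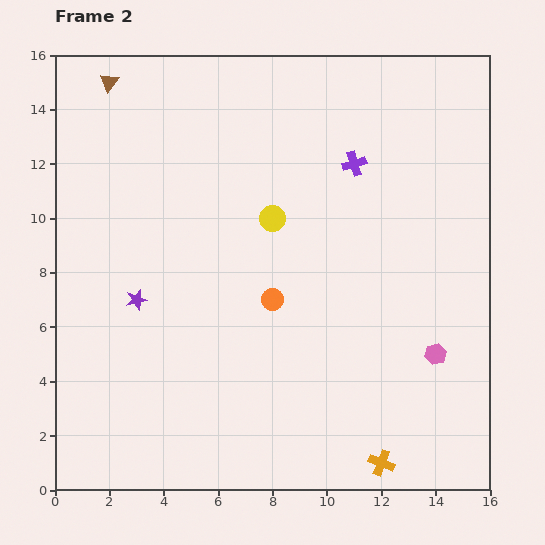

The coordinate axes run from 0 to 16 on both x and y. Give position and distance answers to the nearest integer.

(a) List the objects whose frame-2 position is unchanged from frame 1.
the orange circle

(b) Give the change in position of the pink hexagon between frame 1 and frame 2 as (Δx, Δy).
(4, 0)

The pink hexagon was at (10, 5) in frame 1 and (14, 5) in frame 2.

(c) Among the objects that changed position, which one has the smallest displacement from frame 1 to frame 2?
the orange cross

(moved 1)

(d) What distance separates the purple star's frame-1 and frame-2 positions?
6

The purple star moved from (3, 1) to (3, 7), a distance of √(0² + 6²) ≈ 6.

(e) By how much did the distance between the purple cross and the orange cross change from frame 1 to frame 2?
+5

Distance in frame 1: 6. Distance in frame 2: 11.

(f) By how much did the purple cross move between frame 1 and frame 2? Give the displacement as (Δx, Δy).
(0, 4)

The purple cross was at (11, 8) in frame 1 and (11, 12) in frame 2.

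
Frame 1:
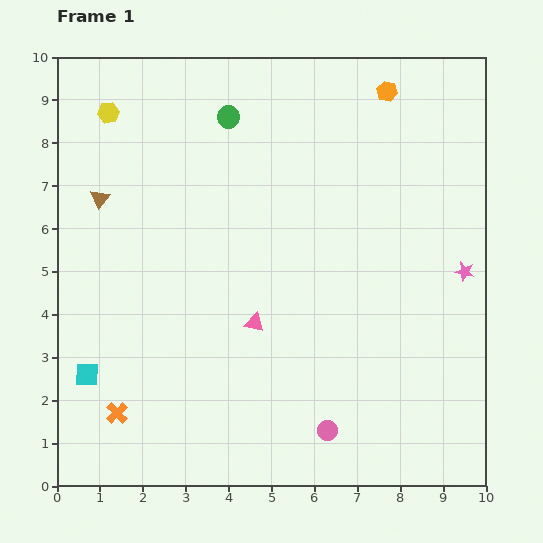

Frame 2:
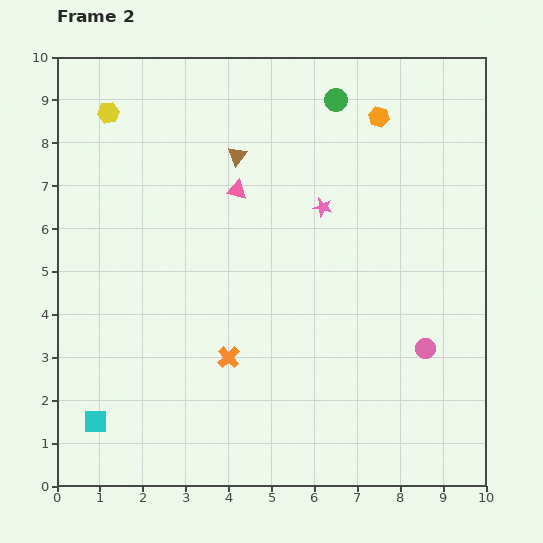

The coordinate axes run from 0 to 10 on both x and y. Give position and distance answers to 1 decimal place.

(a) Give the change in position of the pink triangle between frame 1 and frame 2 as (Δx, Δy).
(-0.4, 3.1)

The pink triangle was at (4.6, 3.8) in frame 1 and (4.2, 6.9) in frame 2.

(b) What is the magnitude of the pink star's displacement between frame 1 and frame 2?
3.6

The pink star moved from (9.5, 5.0) to (6.2, 6.5), a distance of √(3.3² + 1.5²) ≈ 3.6.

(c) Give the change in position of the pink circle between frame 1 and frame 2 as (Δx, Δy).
(2.3, 1.9)

The pink circle was at (6.3, 1.3) in frame 1 and (8.6, 3.2) in frame 2.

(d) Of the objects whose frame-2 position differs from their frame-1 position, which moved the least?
the orange hexagon

(moved 0.6)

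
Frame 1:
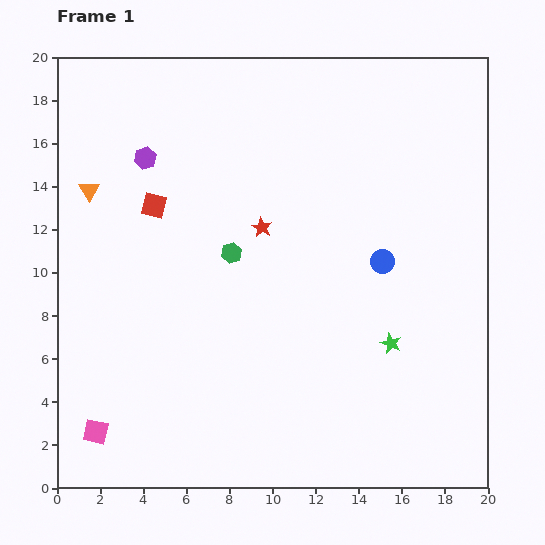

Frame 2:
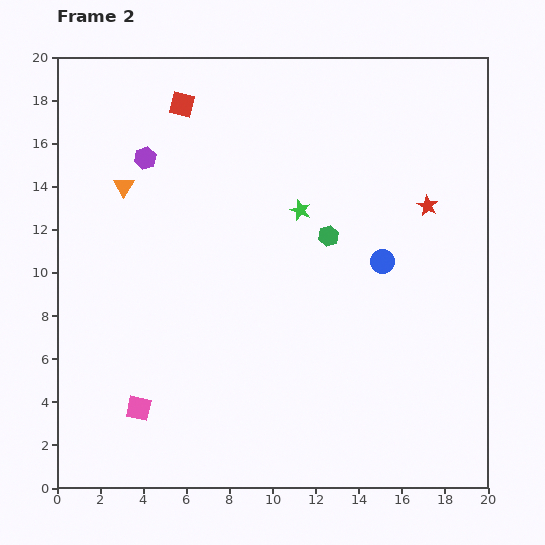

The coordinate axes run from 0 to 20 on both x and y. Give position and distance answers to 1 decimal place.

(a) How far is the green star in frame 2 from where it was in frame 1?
7.5

The green star moved from (15.5, 6.7) to (11.3, 12.9), a distance of √(4.2² + 6.2²) ≈ 7.5.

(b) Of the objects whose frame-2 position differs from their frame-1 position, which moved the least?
the orange triangle

(moved 1.6)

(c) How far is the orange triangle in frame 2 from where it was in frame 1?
1.6

The orange triangle moved from (1.5, 13.8) to (3.1, 14.0), a distance of √(1.6² + 0.2²) ≈ 1.6.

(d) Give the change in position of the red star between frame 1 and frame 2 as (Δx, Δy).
(7.7, 1.0)

The red star was at (9.5, 12.1) in frame 1 and (17.2, 13.1) in frame 2.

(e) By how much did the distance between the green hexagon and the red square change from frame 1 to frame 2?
+4.9

Distance in frame 1: 4.2. Distance in frame 2: 9.1.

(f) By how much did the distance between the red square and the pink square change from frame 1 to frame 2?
+3.4

Distance in frame 1: 10.8. Distance in frame 2: 14.2.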